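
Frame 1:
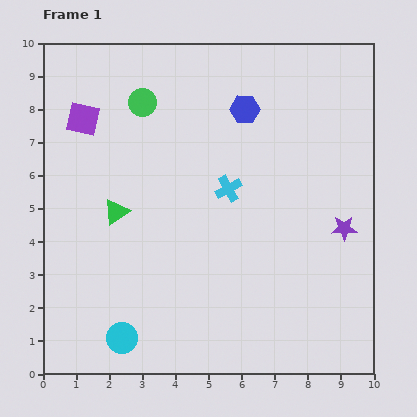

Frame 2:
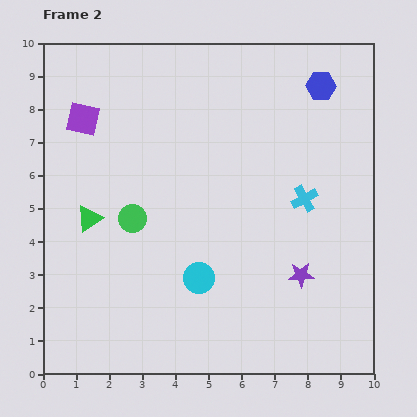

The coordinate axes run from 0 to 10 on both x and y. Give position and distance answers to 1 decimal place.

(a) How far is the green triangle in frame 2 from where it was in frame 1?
0.8

The green triangle moved from (2.2, 4.9) to (1.4, 4.7), a distance of √(0.8² + 0.2²) ≈ 0.8.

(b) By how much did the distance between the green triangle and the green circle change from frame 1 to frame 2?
-2.1

Distance in frame 1: 3.4. Distance in frame 2: 1.3.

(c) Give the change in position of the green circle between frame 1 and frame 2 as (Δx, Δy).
(-0.3, -3.5)

The green circle was at (3.0, 8.2) in frame 1 and (2.7, 4.7) in frame 2.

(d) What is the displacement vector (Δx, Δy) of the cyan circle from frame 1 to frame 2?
(2.3, 1.8)

The cyan circle was at (2.4, 1.1) in frame 1 and (4.7, 2.9) in frame 2.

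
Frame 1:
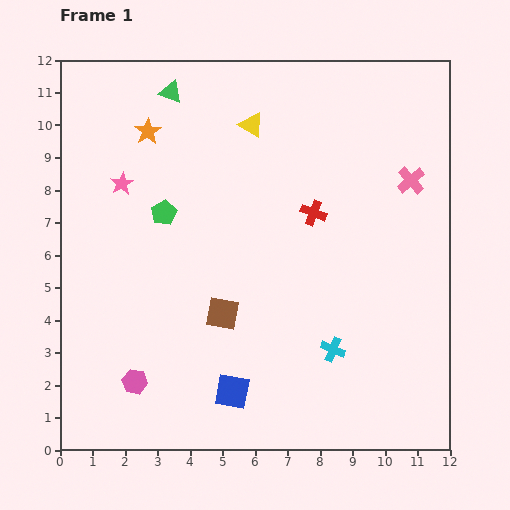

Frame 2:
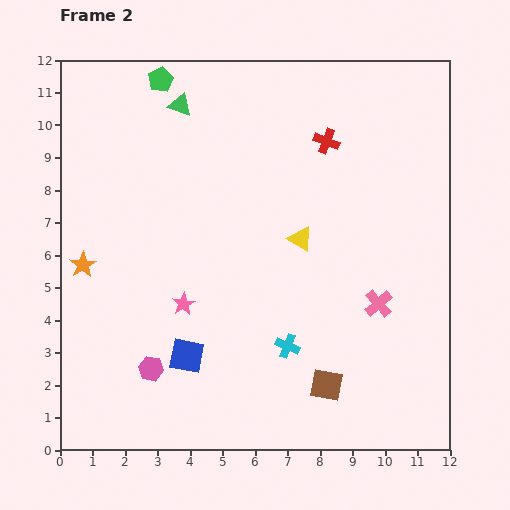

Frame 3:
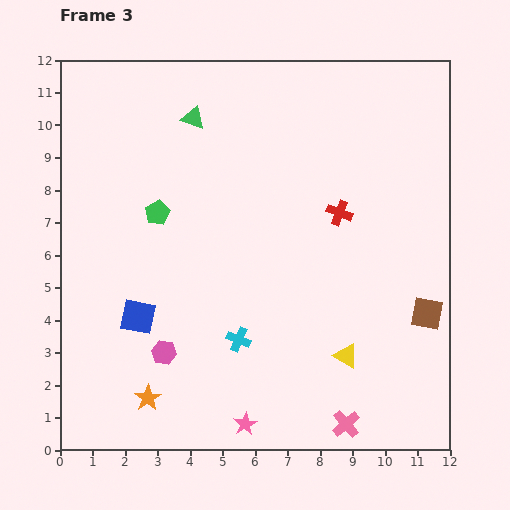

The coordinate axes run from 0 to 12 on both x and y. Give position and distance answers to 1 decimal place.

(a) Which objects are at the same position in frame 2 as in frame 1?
none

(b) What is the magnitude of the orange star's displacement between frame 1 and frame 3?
8.2

The orange star moved from (2.7, 9.8) to (2.7, 1.6), a distance of √(0.0² + 8.2²) ≈ 8.2.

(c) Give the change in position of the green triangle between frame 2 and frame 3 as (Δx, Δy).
(0.4, -0.4)

The green triangle was at (3.7, 10.6) in frame 2 and (4.1, 10.2) in frame 3.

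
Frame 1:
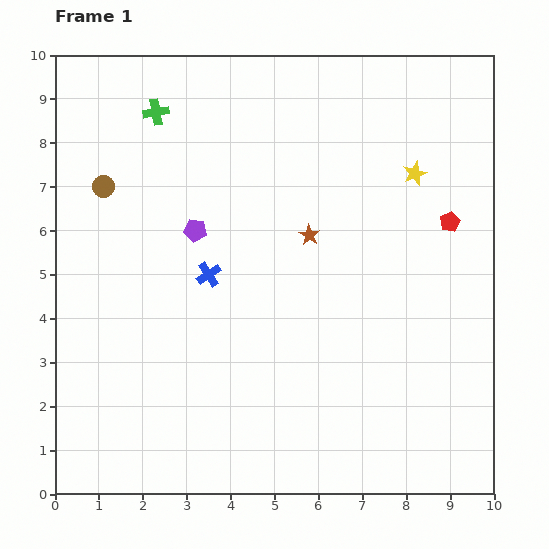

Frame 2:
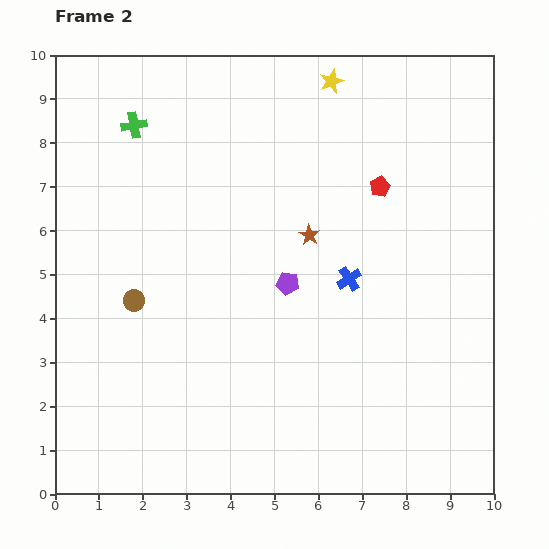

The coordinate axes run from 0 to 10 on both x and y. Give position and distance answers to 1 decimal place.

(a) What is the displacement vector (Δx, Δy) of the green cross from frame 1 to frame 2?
(-0.5, -0.3)

The green cross was at (2.3, 8.7) in frame 1 and (1.8, 8.4) in frame 2.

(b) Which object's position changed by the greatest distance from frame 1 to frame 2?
the blue cross

(moved 3.2; next 2.8)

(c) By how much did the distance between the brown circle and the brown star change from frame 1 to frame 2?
-0.5

Distance in frame 1: 4.8. Distance in frame 2: 4.3.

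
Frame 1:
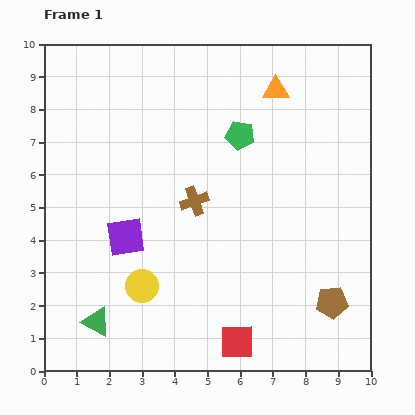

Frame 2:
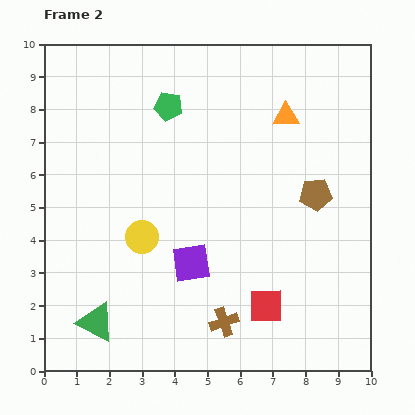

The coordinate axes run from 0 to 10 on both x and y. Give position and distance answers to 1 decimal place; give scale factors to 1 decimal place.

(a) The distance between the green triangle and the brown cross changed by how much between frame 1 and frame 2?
-0.9

Distance in frame 1: 4.8. Distance in frame 2: 3.9.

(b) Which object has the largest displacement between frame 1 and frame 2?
the brown cross

(moved 3.8; next 3.3)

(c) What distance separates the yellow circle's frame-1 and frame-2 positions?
1.5

The yellow circle moved from (3.0, 2.6) to (3.0, 4.1), a distance of √(0.0² + 1.5²) ≈ 1.5.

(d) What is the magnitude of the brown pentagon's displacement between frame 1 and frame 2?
3.3

The brown pentagon moved from (8.8, 2.1) to (8.3, 5.4), a distance of √(0.5² + 3.3²) ≈ 3.3.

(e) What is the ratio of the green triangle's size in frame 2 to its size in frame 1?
1.3×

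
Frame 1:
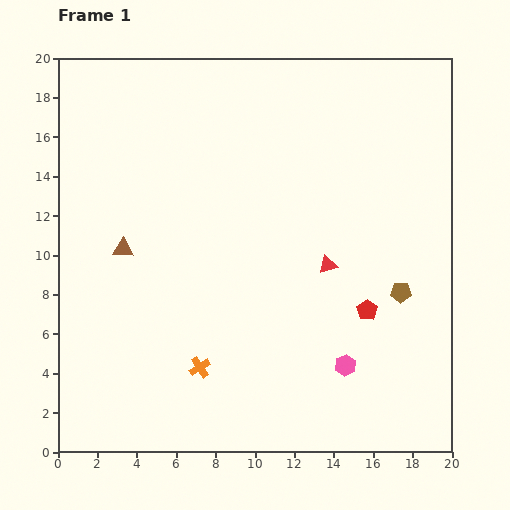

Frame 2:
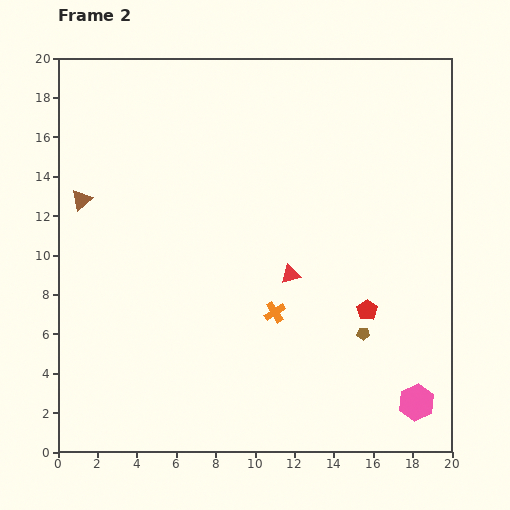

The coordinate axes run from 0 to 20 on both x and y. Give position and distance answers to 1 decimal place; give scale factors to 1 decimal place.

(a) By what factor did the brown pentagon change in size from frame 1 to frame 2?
0.6×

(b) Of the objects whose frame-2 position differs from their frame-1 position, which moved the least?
the red triangle

(moved 2.0)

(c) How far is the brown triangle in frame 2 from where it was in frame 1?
3.3

The brown triangle moved from (3.3, 10.3) to (1.2, 12.8), a distance of √(2.1² + 2.5²) ≈ 3.3.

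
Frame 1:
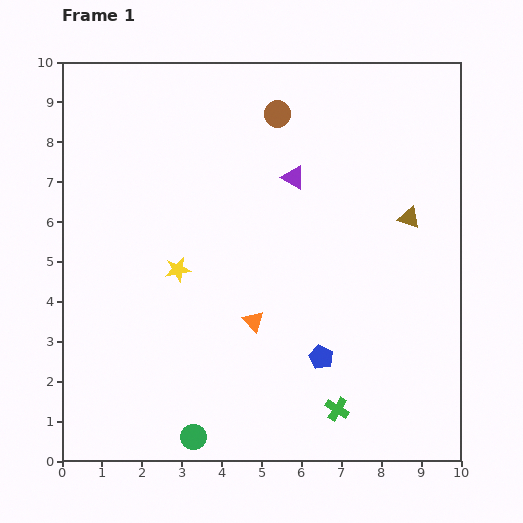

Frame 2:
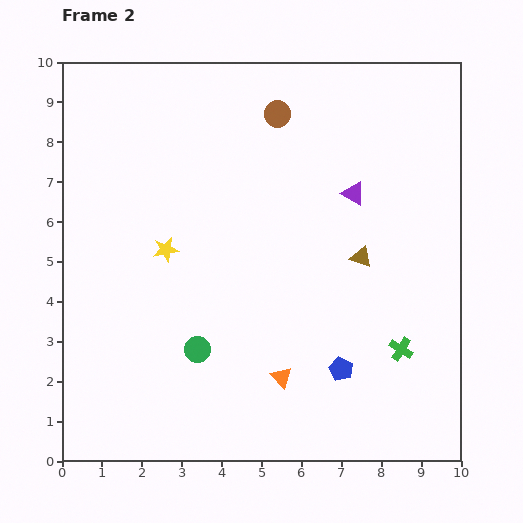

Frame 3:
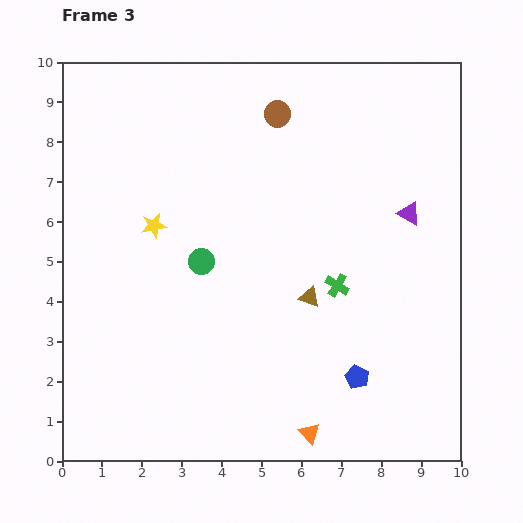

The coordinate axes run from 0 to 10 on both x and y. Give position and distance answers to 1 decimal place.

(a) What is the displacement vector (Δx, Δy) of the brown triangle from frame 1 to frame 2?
(-1.2, -1.0)

The brown triangle was at (8.7, 6.1) in frame 1 and (7.5, 5.1) in frame 2.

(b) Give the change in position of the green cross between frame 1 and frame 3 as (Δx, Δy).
(0.0, 3.1)

The green cross was at (6.9, 1.3) in frame 1 and (6.9, 4.4) in frame 3.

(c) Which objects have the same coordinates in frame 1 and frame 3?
the brown circle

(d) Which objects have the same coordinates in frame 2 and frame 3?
the brown circle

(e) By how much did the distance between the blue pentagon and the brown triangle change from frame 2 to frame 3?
-0.5

Distance in frame 2: 2.8. Distance in frame 3: 2.3.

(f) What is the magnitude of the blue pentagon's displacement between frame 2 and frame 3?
0.4

The blue pentagon moved from (7.0, 2.3) to (7.4, 2.1), a distance of √(0.4² + 0.2²) ≈ 0.4.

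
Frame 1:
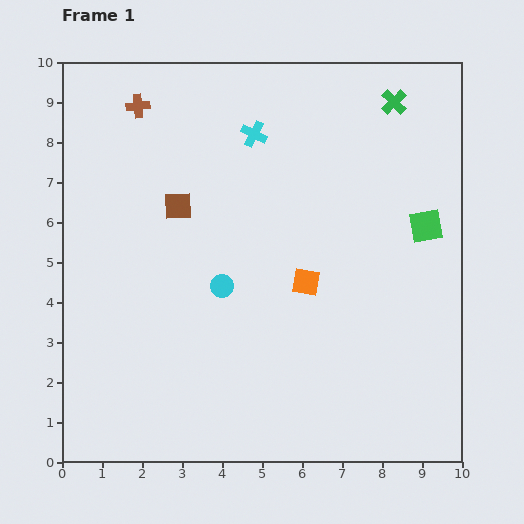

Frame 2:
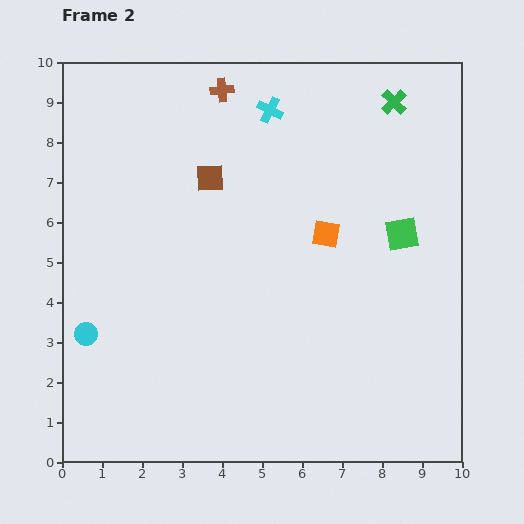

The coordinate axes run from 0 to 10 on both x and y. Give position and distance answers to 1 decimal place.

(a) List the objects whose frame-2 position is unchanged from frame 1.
the green cross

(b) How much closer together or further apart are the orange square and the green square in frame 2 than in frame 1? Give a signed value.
-1.4

Distance in frame 1: 3.3. Distance in frame 2: 1.9.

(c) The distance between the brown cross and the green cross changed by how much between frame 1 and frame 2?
-2.1

Distance in frame 1: 6.4. Distance in frame 2: 4.3.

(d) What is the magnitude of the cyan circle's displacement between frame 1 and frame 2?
3.6

The cyan circle moved from (4.0, 4.4) to (0.6, 3.2), a distance of √(3.4² + 1.2²) ≈ 3.6.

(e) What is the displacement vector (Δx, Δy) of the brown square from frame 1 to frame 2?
(0.8, 0.7)

The brown square was at (2.9, 6.4) in frame 1 and (3.7, 7.1) in frame 2.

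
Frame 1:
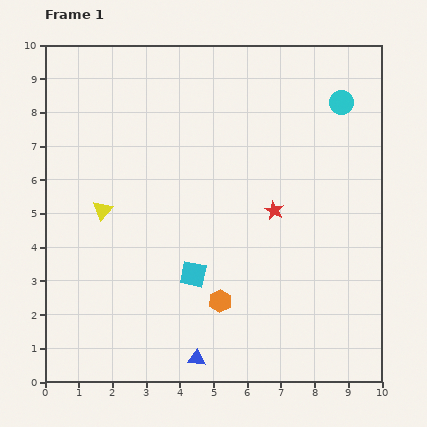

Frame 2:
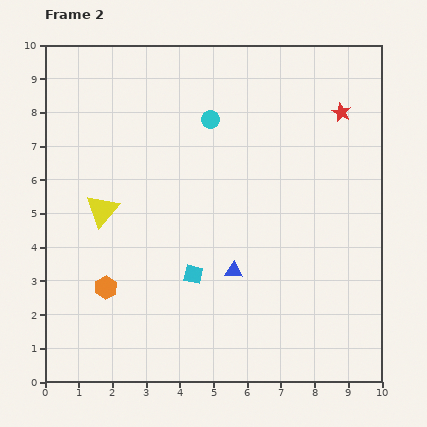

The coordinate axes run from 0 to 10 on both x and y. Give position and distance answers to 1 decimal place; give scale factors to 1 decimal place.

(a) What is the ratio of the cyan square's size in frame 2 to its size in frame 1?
0.7×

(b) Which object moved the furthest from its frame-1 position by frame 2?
the cyan circle

(moved 3.9; next 3.5)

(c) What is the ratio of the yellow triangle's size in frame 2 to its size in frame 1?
1.6×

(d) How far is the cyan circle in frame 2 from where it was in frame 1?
3.9

The cyan circle moved from (8.8, 8.3) to (4.9, 7.8), a distance of √(3.9² + 0.5²) ≈ 3.9.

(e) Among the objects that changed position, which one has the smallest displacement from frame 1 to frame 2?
the blue triangle

(moved 2.8)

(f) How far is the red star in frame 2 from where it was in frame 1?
3.5

The red star moved from (6.8, 5.1) to (8.8, 8.0), a distance of √(2.0² + 2.9²) ≈ 3.5.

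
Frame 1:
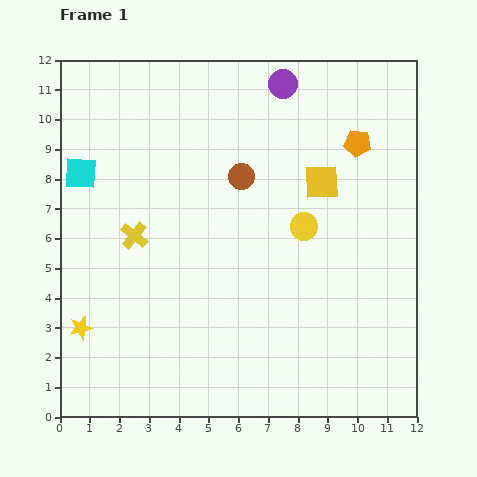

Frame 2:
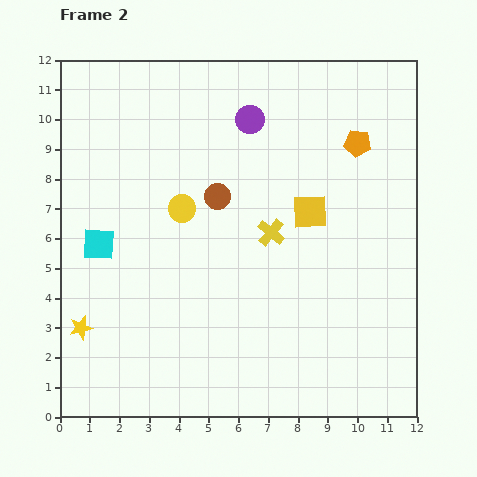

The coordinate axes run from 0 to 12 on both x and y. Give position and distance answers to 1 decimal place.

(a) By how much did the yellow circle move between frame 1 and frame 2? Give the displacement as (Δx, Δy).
(-4.1, 0.6)

The yellow circle was at (8.2, 6.4) in frame 1 and (4.1, 7.0) in frame 2.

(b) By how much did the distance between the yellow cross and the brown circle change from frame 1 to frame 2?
-1.9

Distance in frame 1: 4.1. Distance in frame 2: 2.2.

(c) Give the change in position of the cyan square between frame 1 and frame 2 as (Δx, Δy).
(0.6, -2.4)

The cyan square was at (0.7, 8.2) in frame 1 and (1.3, 5.8) in frame 2.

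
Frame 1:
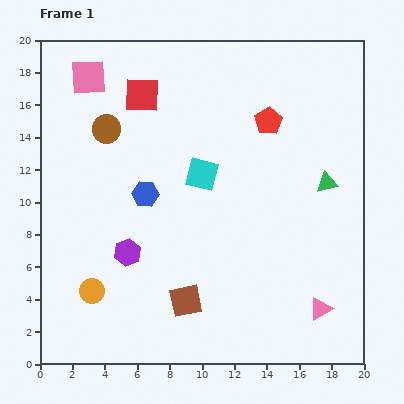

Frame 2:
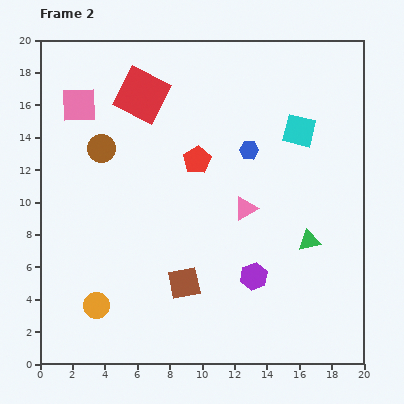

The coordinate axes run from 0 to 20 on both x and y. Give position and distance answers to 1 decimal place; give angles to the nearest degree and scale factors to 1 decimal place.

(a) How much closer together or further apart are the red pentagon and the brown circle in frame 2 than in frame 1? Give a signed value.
-4.1

Distance in frame 1: 10.0. Distance in frame 2: 5.9.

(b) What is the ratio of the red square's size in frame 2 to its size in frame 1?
1.4×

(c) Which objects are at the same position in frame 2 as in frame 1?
the red square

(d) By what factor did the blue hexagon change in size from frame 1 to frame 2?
0.7×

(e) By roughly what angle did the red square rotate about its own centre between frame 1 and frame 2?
25° clockwise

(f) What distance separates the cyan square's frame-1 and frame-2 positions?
6.6

The cyan square moved from (10.0, 11.7) to (16.0, 14.4), a distance of √(6.0² + 2.7²) ≈ 6.6.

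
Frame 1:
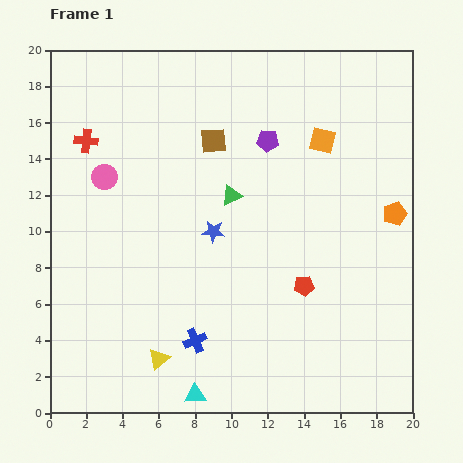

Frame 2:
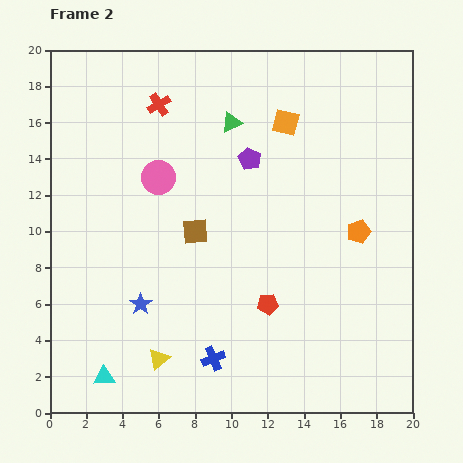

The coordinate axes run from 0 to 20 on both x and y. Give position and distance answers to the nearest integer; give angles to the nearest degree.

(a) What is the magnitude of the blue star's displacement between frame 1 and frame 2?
6

The blue star moved from (9, 10) to (5, 6), a distance of √(4² + 4²) ≈ 6.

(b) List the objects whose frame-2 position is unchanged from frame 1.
the yellow triangle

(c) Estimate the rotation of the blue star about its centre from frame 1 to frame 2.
30° clockwise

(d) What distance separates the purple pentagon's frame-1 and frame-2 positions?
1

The purple pentagon moved from (12, 15) to (11, 14), a distance of √(1² + 1²) ≈ 1.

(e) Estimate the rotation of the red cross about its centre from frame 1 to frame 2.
38° counter-clockwise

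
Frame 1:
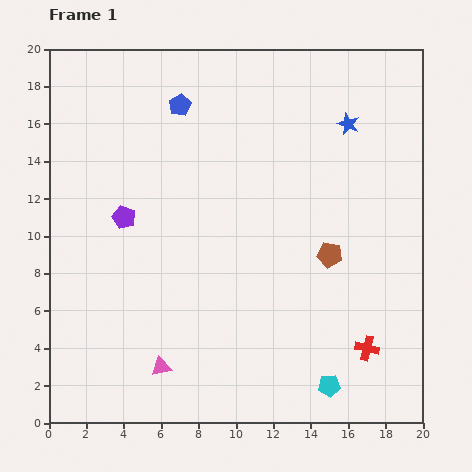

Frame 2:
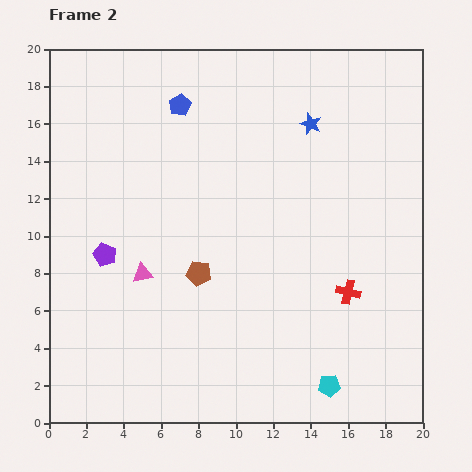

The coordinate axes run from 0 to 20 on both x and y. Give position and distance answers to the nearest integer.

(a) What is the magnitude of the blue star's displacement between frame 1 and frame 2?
2

The blue star moved from (16, 16) to (14, 16), a distance of √(2² + 0²) ≈ 2.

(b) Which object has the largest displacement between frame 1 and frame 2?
the brown pentagon

(moved 7; next 5)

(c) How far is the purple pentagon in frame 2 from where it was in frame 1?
2

The purple pentagon moved from (4, 11) to (3, 9), a distance of √(1² + 2²) ≈ 2.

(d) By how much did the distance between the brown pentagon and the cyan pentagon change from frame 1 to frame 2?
+2

Distance in frame 1: 7. Distance in frame 2: 9.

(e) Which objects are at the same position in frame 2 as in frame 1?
the cyan pentagon, the blue pentagon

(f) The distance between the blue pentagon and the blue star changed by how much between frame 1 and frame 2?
-2

Distance in frame 1: 9. Distance in frame 2: 7.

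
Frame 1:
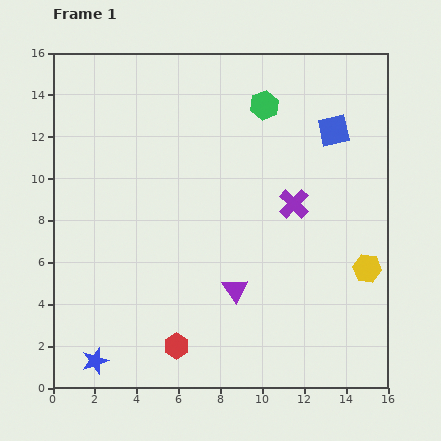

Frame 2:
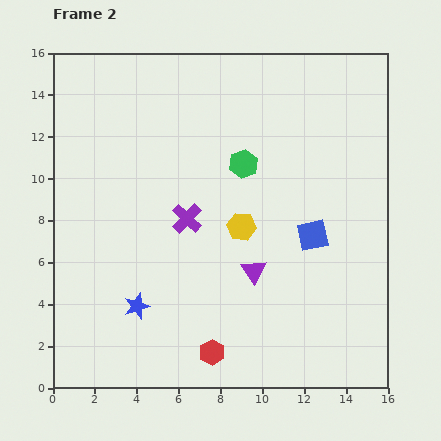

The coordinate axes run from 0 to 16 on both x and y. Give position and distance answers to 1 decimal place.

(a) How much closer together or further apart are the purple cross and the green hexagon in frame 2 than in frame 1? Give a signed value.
-1.2

Distance in frame 1: 4.9. Distance in frame 2: 3.7.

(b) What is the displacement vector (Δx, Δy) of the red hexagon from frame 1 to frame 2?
(1.7, -0.3)

The red hexagon was at (5.9, 2.0) in frame 1 and (7.6, 1.7) in frame 2.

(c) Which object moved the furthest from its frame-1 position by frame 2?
the yellow hexagon

(moved 6.3; next 5.1)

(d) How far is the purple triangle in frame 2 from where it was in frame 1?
1.3

The purple triangle moved from (8.7, 4.7) to (9.6, 5.6), a distance of √(0.9² + 0.9²) ≈ 1.3.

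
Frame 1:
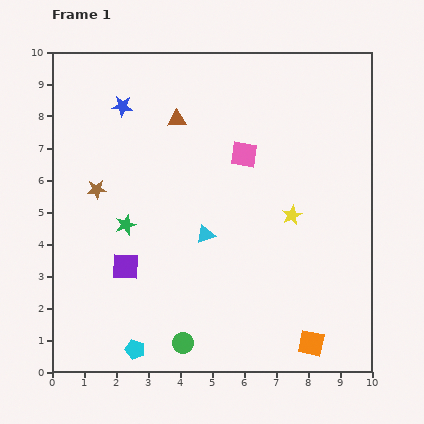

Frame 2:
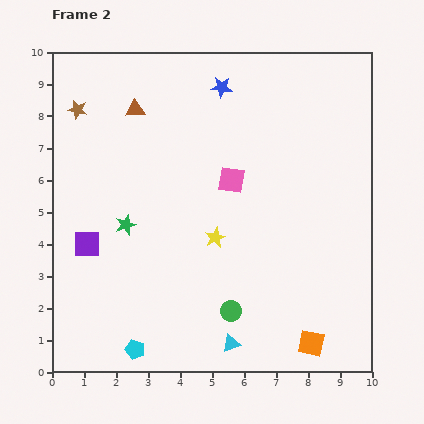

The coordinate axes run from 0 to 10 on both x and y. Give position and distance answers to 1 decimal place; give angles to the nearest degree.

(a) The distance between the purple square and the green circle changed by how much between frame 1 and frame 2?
+2.0

Distance in frame 1: 3.0. Distance in frame 2: 5.0.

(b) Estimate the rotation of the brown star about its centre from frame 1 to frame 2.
17° clockwise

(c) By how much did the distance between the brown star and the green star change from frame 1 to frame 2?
+2.5

Distance in frame 1: 1.4. Distance in frame 2: 3.9.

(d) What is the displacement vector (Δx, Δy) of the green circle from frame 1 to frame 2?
(1.5, 1.0)

The green circle was at (4.1, 0.9) in frame 1 and (5.6, 1.9) in frame 2.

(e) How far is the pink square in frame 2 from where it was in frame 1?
0.9

The pink square moved from (6.0, 6.8) to (5.6, 6.0), a distance of √(0.4² + 0.8²) ≈ 0.9.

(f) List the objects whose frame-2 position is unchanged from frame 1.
the orange square, the cyan pentagon, the green star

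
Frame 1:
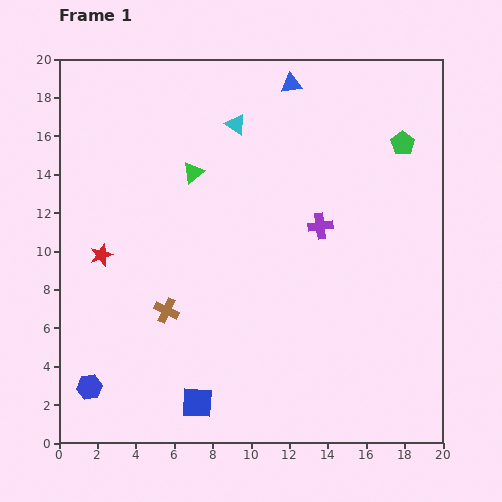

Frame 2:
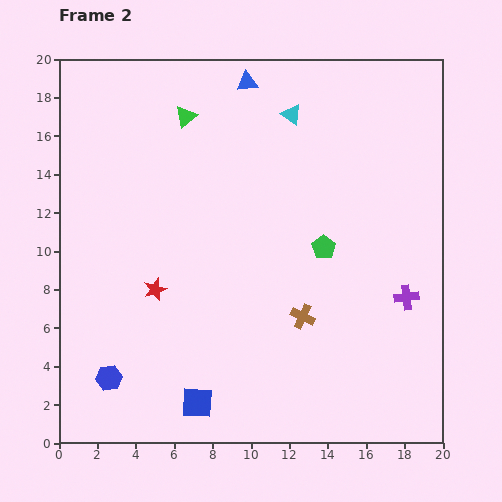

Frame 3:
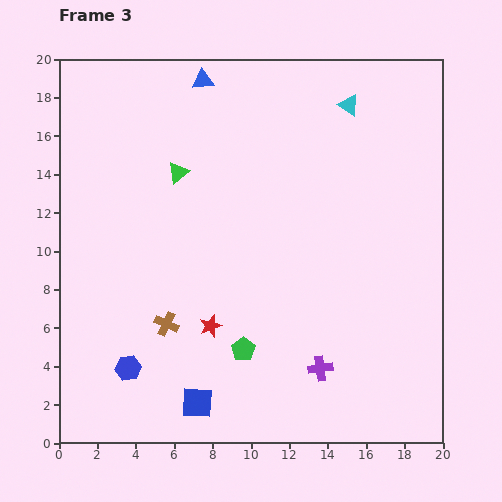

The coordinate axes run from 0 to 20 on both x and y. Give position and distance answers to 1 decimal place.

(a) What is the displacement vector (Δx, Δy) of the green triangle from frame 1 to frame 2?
(-0.4, 2.9)

The green triangle was at (7.0, 14.1) in frame 1 and (6.6, 17.0) in frame 2.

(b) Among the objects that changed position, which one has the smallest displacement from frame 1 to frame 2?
the blue hexagon

(moved 1.1)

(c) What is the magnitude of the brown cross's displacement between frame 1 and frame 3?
0.7

The brown cross moved from (5.6, 6.9) to (5.6, 6.2), a distance of √(0.0² + 0.7²) ≈ 0.7.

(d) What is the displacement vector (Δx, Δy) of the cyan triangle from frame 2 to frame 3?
(3.0, 0.5)

The cyan triangle was at (12.1, 17.1) in frame 2 and (15.1, 17.6) in frame 3.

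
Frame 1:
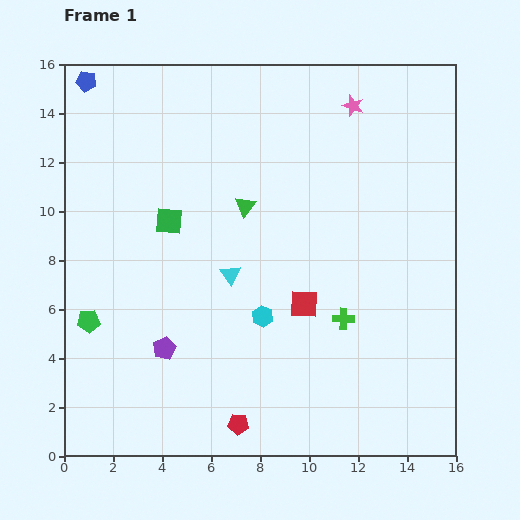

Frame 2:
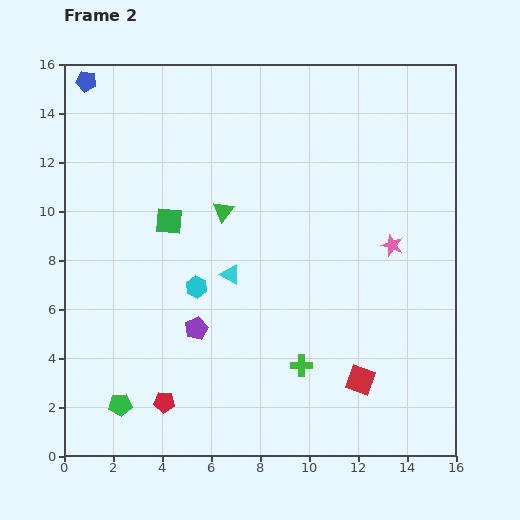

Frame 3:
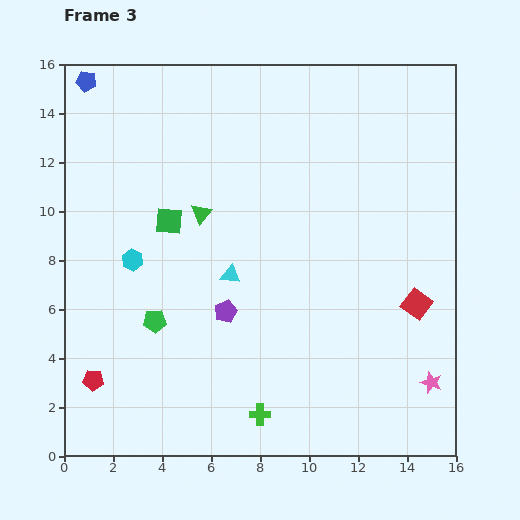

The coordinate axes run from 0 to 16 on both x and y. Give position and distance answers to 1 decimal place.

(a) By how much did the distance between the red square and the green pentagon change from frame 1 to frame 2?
+1.1

Distance in frame 1: 8.8. Distance in frame 2: 9.9.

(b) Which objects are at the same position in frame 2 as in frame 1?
the blue pentagon, the green square, the cyan triangle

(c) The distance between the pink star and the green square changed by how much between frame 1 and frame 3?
+3.7

Distance in frame 1: 8.9. Distance in frame 3: 12.6.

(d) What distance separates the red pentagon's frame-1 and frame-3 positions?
6.2

The red pentagon moved from (7.1, 1.3) to (1.2, 3.1), a distance of √(5.9² + 1.8²) ≈ 6.2.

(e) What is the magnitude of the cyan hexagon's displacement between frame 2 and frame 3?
2.8

The cyan hexagon moved from (5.4, 6.9) to (2.8, 8.0), a distance of √(2.6² + 1.1²) ≈ 2.8.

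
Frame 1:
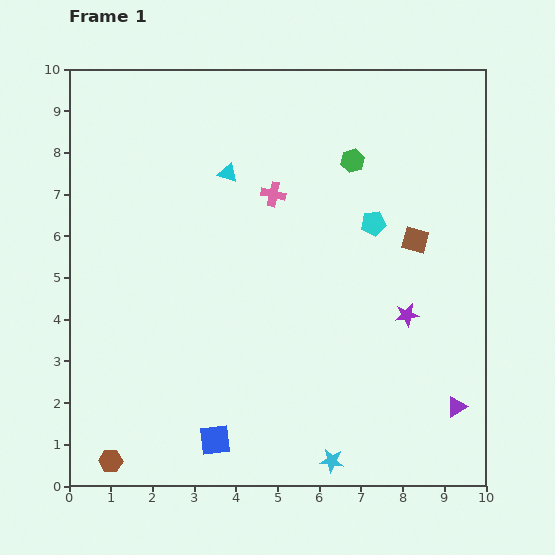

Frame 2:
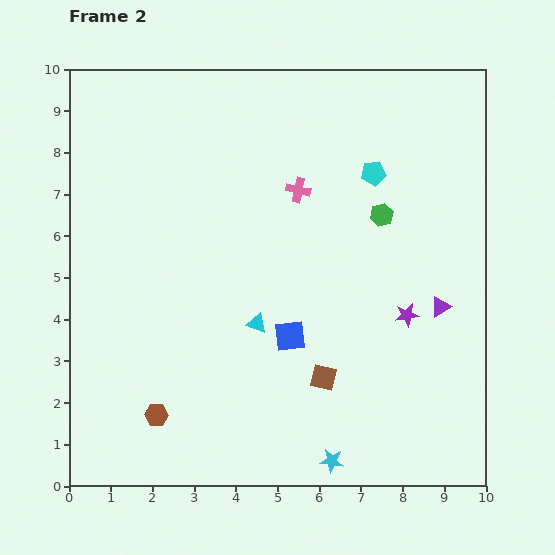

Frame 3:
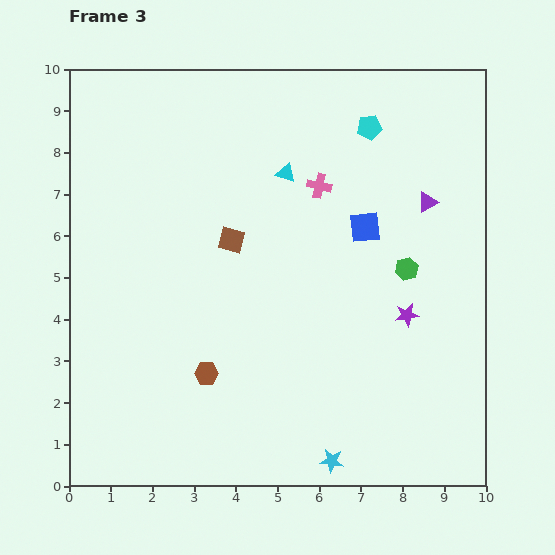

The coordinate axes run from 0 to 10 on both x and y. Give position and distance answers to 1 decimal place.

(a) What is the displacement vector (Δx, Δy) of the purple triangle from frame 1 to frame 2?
(-0.4, 2.4)

The purple triangle was at (9.3, 1.9) in frame 1 and (8.9, 4.3) in frame 2.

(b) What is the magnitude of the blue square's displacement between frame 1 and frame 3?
6.2

The blue square moved from (3.5, 1.1) to (7.1, 6.2), a distance of √(3.6² + 5.1²) ≈ 6.2.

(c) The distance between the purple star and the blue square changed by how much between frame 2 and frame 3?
-0.5

Distance in frame 2: 2.8. Distance in frame 3: 2.3.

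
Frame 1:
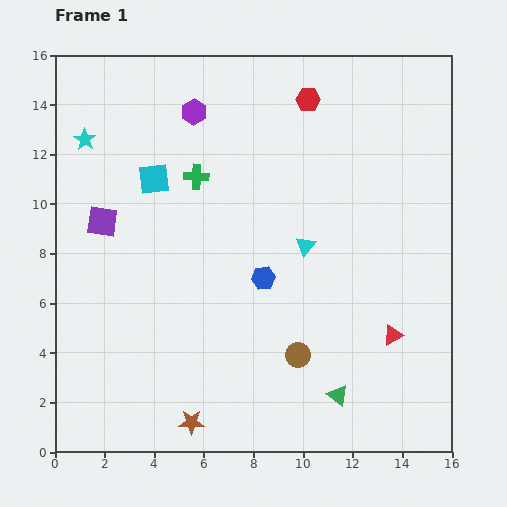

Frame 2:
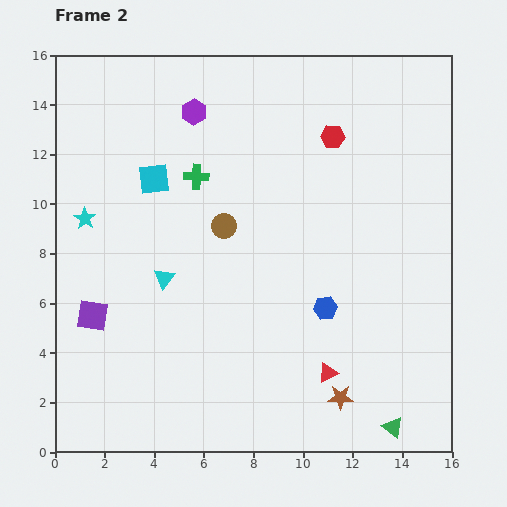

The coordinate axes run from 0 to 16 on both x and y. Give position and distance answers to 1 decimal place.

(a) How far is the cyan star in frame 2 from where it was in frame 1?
3.2

The cyan star moved from (1.2, 12.6) to (1.2, 9.4), a distance of √(0.0² + 3.2²) ≈ 3.2.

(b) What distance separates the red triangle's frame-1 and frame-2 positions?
3.0

The red triangle moved from (13.6, 4.7) to (11.0, 3.2), a distance of √(2.6² + 1.5²) ≈ 3.0.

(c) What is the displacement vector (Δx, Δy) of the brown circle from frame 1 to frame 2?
(-3.0, 5.2)

The brown circle was at (9.8, 3.9) in frame 1 and (6.8, 9.1) in frame 2.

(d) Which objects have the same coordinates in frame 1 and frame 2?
the cyan square, the purple hexagon, the green cross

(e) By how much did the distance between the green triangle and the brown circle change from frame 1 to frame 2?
+8.3

Distance in frame 1: 2.3. Distance in frame 2: 10.6.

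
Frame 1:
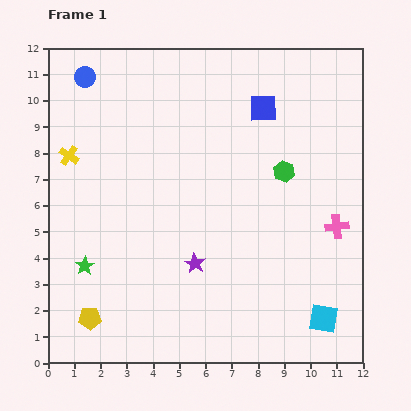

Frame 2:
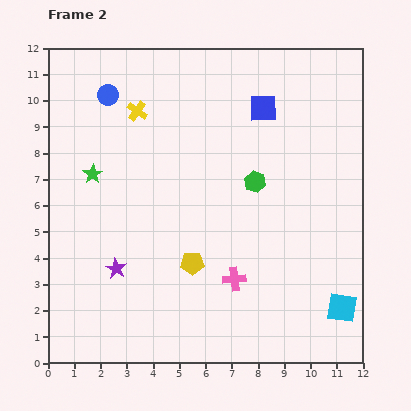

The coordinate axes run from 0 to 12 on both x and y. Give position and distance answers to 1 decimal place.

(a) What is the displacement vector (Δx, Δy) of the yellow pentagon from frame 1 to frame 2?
(3.9, 2.1)

The yellow pentagon was at (1.6, 1.7) in frame 1 and (5.5, 3.8) in frame 2.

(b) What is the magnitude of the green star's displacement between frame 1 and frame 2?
3.5

The green star moved from (1.4, 3.7) to (1.7, 7.2), a distance of √(0.3² + 3.5²) ≈ 3.5.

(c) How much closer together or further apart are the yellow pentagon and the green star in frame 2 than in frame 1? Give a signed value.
+3.1

Distance in frame 1: 2.0. Distance in frame 2: 5.1.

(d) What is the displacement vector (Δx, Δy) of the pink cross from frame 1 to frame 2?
(-3.9, -2.0)

The pink cross was at (11.0, 5.2) in frame 1 and (7.1, 3.2) in frame 2.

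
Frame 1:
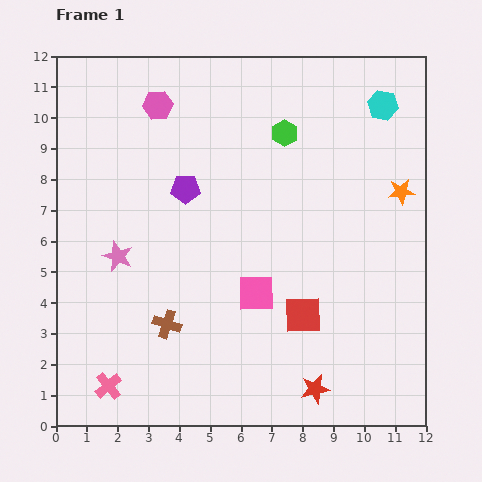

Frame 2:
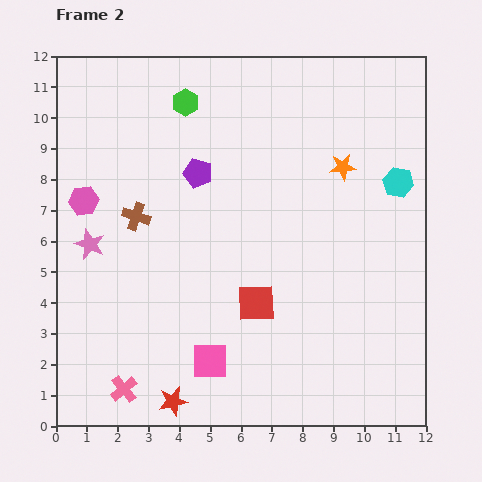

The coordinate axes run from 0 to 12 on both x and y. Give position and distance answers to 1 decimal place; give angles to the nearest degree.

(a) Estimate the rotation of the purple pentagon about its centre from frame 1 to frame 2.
16° clockwise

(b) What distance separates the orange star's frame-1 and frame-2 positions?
2.1

The orange star moved from (11.2, 7.6) to (9.3, 8.4), a distance of √(1.9² + 0.8²) ≈ 2.1.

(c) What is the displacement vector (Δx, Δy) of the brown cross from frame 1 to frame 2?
(-1.0, 3.5)

The brown cross was at (3.6, 3.3) in frame 1 and (2.6, 6.8) in frame 2.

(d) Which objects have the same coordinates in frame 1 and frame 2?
none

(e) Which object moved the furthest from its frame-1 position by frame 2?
the red star

(moved 4.6; next 3.9)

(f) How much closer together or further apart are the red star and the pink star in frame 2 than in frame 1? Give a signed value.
-1.9

Distance in frame 1: 7.7. Distance in frame 2: 5.8.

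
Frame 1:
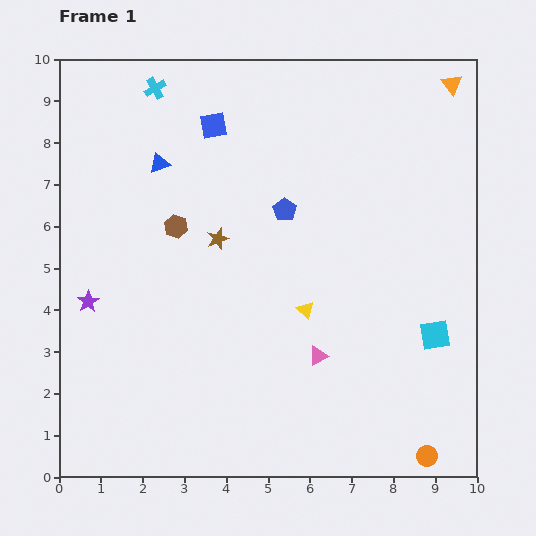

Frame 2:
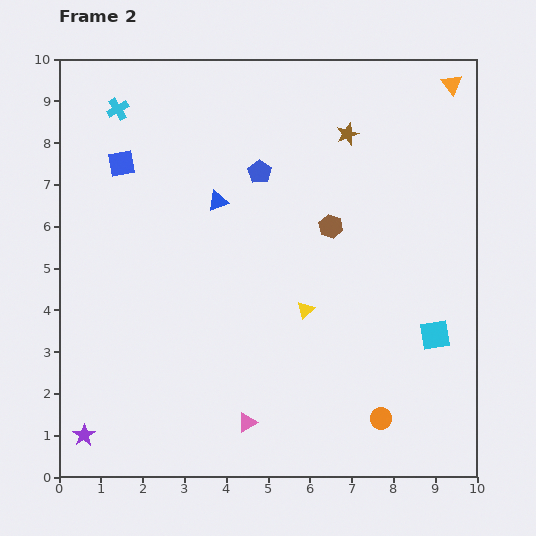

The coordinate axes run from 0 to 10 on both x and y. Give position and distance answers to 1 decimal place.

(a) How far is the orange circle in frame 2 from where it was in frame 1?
1.4

The orange circle moved from (8.8, 0.5) to (7.7, 1.4), a distance of √(1.1² + 0.9²) ≈ 1.4.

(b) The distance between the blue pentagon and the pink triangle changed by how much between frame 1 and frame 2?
+2.4

Distance in frame 1: 3.6. Distance in frame 2: 6.0.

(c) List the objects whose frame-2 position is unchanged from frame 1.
the yellow triangle, the cyan square, the orange triangle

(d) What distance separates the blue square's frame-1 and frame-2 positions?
2.4

The blue square moved from (3.7, 8.4) to (1.5, 7.5), a distance of √(2.2² + 0.9²) ≈ 2.4.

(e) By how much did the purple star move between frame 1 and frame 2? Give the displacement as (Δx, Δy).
(-0.1, -3.2)

The purple star was at (0.7, 4.2) in frame 1 and (0.6, 1.0) in frame 2.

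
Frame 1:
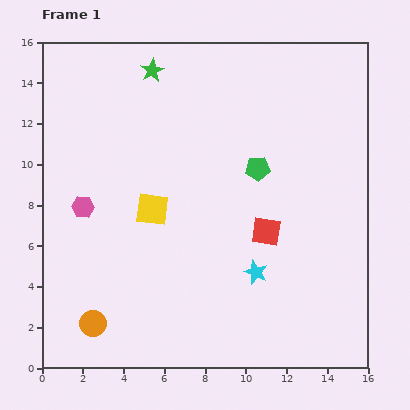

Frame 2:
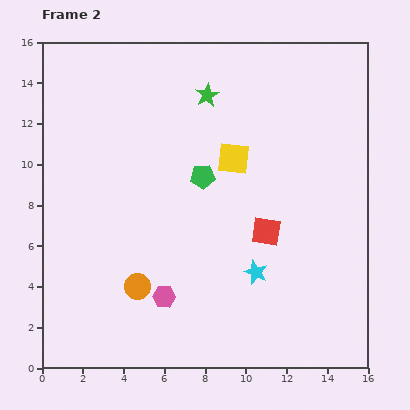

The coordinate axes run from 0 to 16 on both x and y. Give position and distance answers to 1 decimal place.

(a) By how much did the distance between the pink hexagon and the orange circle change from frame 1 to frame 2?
-4.3

Distance in frame 1: 5.7. Distance in frame 2: 1.4.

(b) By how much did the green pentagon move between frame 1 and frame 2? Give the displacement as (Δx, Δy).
(-2.7, -0.4)

The green pentagon was at (10.6, 9.8) in frame 1 and (7.9, 9.4) in frame 2.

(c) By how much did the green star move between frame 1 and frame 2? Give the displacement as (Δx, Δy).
(2.7, -1.2)

The green star was at (5.4, 14.6) in frame 1 and (8.1, 13.4) in frame 2.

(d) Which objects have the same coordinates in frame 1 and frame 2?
the red square, the cyan star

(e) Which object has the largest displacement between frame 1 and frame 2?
the pink hexagon

(moved 5.9; next 4.7)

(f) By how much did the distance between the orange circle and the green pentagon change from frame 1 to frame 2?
-4.8

Distance in frame 1: 11.1. Distance in frame 2: 6.3.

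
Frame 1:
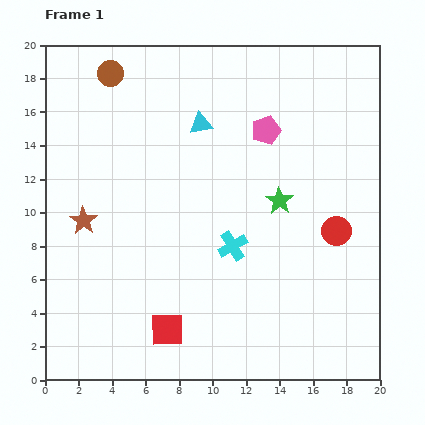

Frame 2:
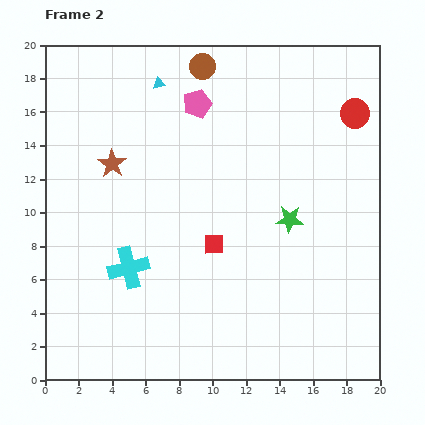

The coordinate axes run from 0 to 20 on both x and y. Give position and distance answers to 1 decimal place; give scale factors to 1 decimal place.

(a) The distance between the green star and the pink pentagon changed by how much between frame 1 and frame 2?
+4.5

Distance in frame 1: 4.3. Distance in frame 2: 8.8.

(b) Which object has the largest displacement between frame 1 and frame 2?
the red circle

(moved 7.1; next 6.3)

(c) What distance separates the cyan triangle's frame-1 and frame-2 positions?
3.5

The cyan triangle moved from (9.3, 15.3) to (6.8, 17.7), a distance of √(2.5² + 2.4²) ≈ 3.5.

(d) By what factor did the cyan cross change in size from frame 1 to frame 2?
1.4×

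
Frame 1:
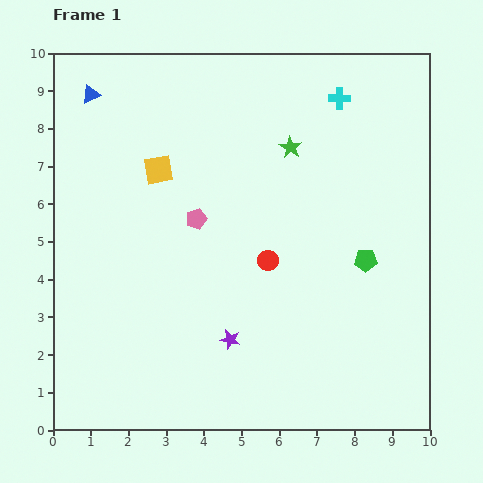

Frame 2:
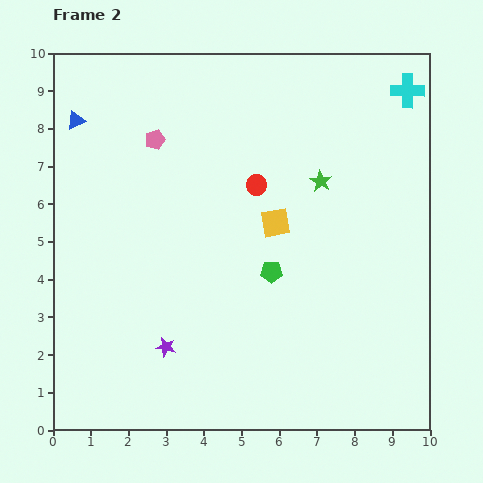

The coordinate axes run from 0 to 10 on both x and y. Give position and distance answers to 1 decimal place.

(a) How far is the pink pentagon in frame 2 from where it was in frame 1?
2.4

The pink pentagon moved from (3.8, 5.6) to (2.7, 7.7), a distance of √(1.1² + 2.1²) ≈ 2.4.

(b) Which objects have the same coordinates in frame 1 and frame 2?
none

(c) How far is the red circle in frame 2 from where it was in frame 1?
2.0

The red circle moved from (5.7, 4.5) to (5.4, 6.5), a distance of √(0.3² + 2.0²) ≈ 2.0.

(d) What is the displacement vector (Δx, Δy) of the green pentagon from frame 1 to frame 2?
(-2.5, -0.3)

The green pentagon was at (8.3, 4.5) in frame 1 and (5.8, 4.2) in frame 2.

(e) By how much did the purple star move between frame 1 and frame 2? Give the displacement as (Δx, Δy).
(-1.7, -0.2)

The purple star was at (4.7, 2.4) in frame 1 and (3.0, 2.2) in frame 2.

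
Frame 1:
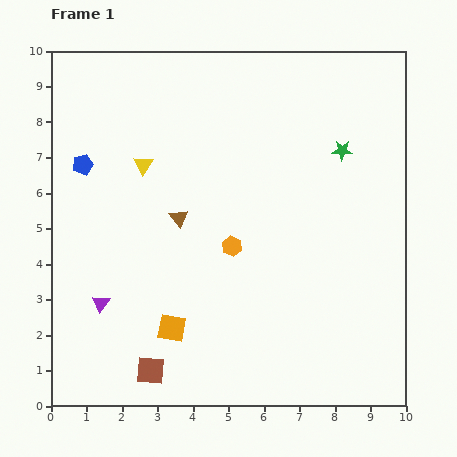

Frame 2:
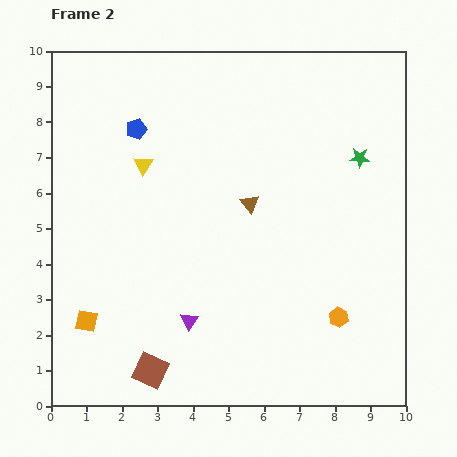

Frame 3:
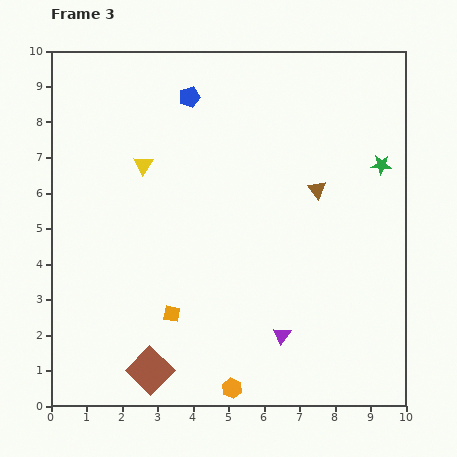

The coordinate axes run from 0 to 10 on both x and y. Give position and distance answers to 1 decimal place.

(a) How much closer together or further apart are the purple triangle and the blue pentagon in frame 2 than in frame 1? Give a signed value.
+1.7

Distance in frame 1: 3.9. Distance in frame 2: 5.6.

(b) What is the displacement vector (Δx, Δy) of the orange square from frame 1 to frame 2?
(-2.4, 0.2)

The orange square was at (3.4, 2.2) in frame 1 and (1.0, 2.4) in frame 2.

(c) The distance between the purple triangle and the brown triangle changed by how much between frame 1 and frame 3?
+0.9

Distance in frame 1: 3.3. Distance in frame 3: 4.2.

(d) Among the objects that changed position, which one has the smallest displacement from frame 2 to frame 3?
the green star

(moved 0.6)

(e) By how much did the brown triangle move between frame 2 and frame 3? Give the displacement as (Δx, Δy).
(1.9, 0.4)

The brown triangle was at (5.6, 5.7) in frame 2 and (7.5, 6.1) in frame 3.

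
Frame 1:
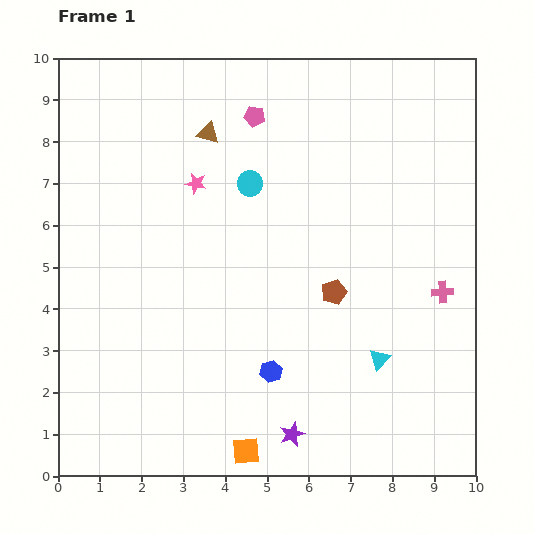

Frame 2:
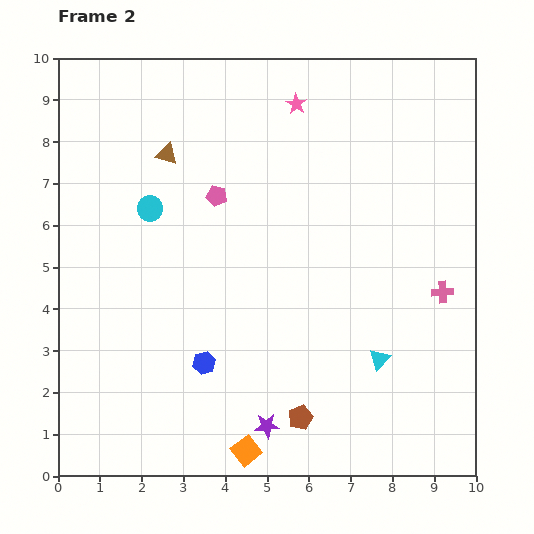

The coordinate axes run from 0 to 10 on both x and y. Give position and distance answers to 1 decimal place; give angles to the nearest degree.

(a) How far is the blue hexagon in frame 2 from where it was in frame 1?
1.6

The blue hexagon moved from (5.1, 2.5) to (3.5, 2.7), a distance of √(1.6² + 0.2²) ≈ 1.6.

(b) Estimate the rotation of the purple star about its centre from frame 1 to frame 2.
18° clockwise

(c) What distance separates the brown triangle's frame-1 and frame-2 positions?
1.1

The brown triangle moved from (3.6, 8.2) to (2.6, 7.7), a distance of √(1.0² + 0.5²) ≈ 1.1.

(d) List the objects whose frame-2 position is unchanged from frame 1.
the cyan triangle, the orange square, the pink cross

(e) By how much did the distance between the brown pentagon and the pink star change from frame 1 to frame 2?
+3.3

Distance in frame 1: 4.2. Distance in frame 2: 7.5.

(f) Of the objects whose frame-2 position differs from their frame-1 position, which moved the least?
the purple star

(moved 0.6)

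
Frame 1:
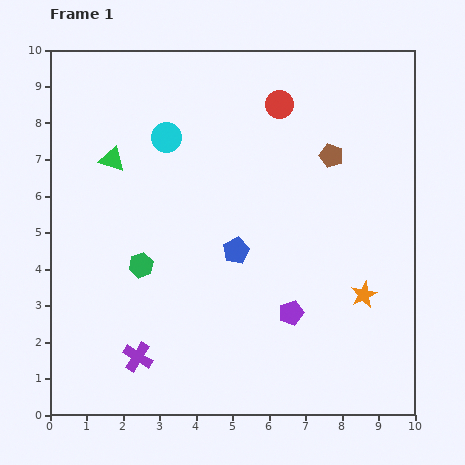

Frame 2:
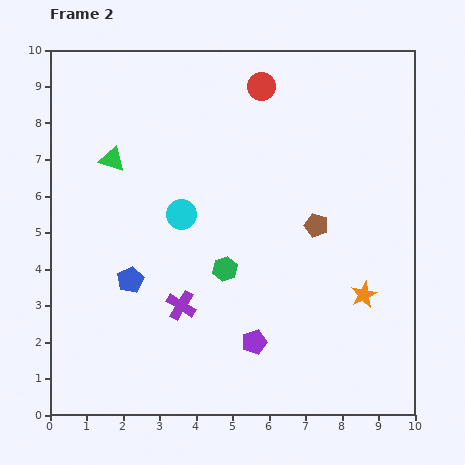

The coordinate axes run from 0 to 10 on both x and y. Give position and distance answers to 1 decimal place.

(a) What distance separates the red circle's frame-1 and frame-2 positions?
0.7

The red circle moved from (6.3, 8.5) to (5.8, 9.0), a distance of √(0.5² + 0.5²) ≈ 0.7.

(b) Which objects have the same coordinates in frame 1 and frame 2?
the green triangle, the orange star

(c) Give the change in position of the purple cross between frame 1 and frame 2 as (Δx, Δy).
(1.2, 1.4)

The purple cross was at (2.4, 1.6) in frame 1 and (3.6, 3.0) in frame 2.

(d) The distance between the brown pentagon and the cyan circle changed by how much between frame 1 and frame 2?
-0.8

Distance in frame 1: 4.5. Distance in frame 2: 3.7.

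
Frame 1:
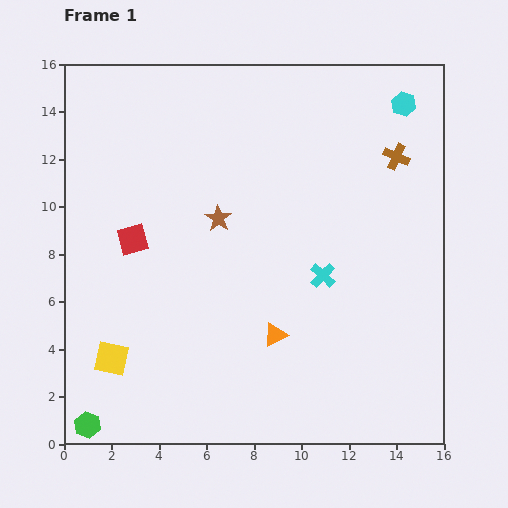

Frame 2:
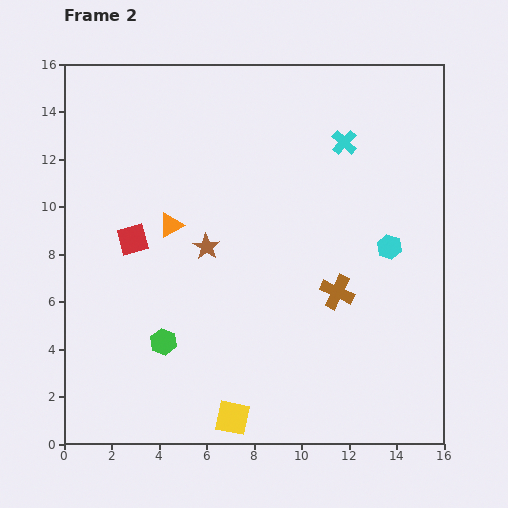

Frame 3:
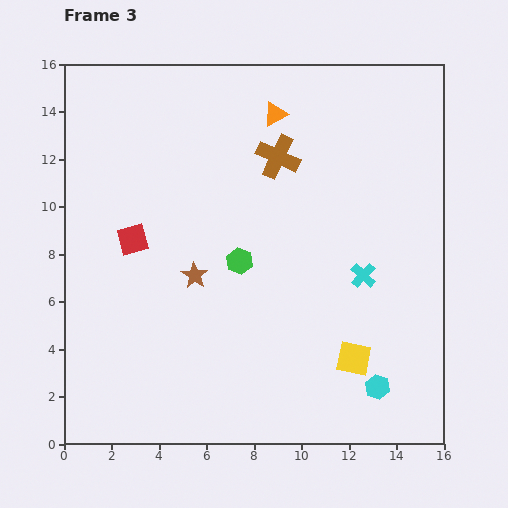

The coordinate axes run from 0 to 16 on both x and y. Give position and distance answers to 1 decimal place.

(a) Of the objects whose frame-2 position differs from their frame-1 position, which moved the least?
the brown star

(moved 1.3)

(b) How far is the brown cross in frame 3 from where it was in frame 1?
5.0

The brown cross moved from (14.0, 12.1) to (9.0, 12.1), a distance of √(5.0² + 0.0²) ≈ 5.0.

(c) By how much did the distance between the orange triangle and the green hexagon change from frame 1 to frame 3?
-2.4

Distance in frame 1: 8.8. Distance in frame 3: 6.4.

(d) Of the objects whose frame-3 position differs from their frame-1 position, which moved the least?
the cyan cross

(moved 1.7)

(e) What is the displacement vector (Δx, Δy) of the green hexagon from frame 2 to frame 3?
(3.2, 3.4)

The green hexagon was at (4.2, 4.3) in frame 2 and (7.4, 7.7) in frame 3.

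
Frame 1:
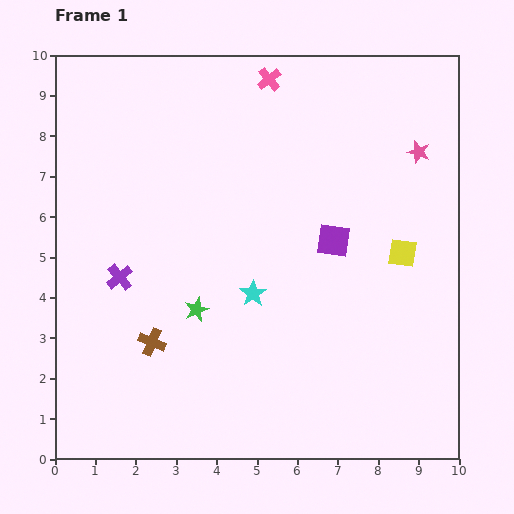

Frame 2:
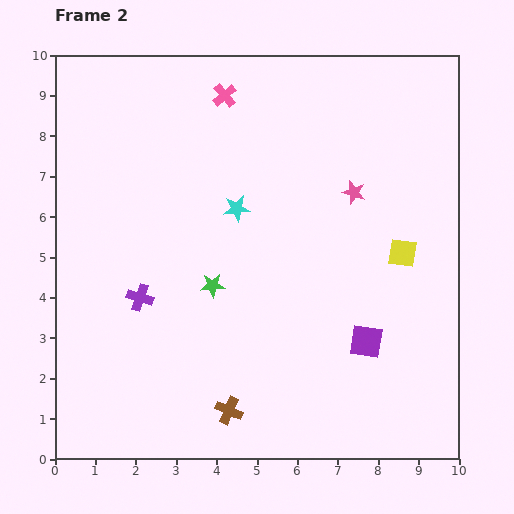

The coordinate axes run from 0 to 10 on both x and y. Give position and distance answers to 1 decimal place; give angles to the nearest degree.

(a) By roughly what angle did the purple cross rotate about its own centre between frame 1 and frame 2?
33° counter-clockwise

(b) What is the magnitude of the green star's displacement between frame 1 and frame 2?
0.7

The green star moved from (3.5, 3.7) to (3.9, 4.3), a distance of √(0.4² + 0.6²) ≈ 0.7.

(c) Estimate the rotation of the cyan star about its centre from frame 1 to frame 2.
27° clockwise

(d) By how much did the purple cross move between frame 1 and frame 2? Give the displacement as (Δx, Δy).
(0.5, -0.5)

The purple cross was at (1.6, 4.5) in frame 1 and (2.1, 4.0) in frame 2.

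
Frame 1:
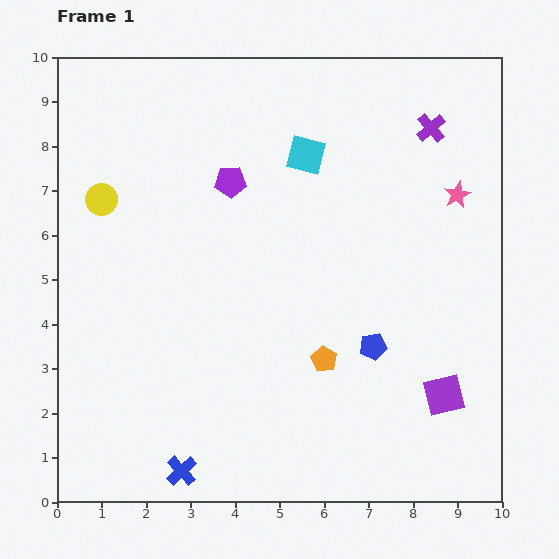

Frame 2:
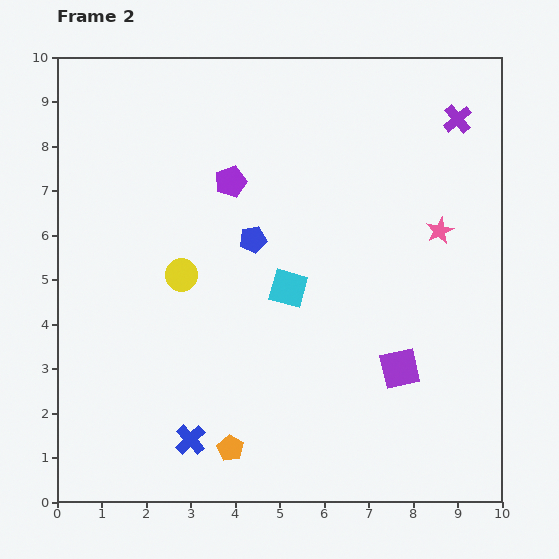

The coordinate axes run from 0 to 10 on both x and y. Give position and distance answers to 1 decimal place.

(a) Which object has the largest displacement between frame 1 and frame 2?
the blue pentagon

(moved 3.6; next 3.0)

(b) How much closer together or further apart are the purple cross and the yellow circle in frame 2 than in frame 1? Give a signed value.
-0.5

Distance in frame 1: 7.6. Distance in frame 2: 7.1.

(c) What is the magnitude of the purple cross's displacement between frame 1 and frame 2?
0.6

The purple cross moved from (8.4, 8.4) to (9.0, 8.6), a distance of √(0.6² + 0.2²) ≈ 0.6.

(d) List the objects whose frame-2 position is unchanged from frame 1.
the purple pentagon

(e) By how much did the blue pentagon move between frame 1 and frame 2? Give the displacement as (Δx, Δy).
(-2.7, 2.4)

The blue pentagon was at (7.1, 3.5) in frame 1 and (4.4, 5.9) in frame 2.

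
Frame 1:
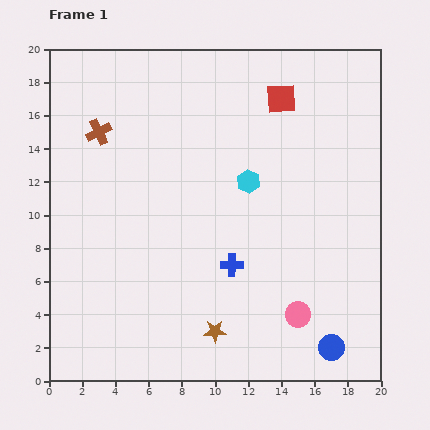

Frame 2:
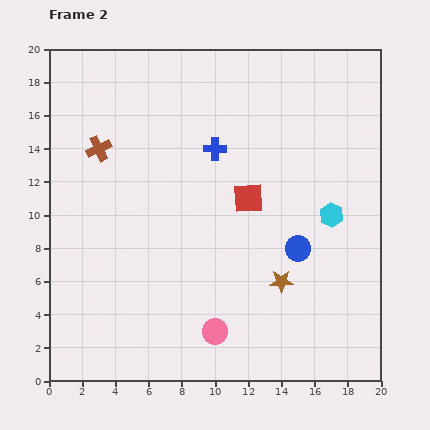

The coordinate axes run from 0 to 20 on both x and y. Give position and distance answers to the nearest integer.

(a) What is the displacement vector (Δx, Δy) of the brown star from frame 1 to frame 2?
(4, 3)

The brown star was at (10, 3) in frame 1 and (14, 6) in frame 2.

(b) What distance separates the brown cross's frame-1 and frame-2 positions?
1

The brown cross moved from (3, 15) to (3, 14), a distance of √(0² + 1²) ≈ 1.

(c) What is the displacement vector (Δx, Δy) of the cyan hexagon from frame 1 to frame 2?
(5, -2)

The cyan hexagon was at (12, 12) in frame 1 and (17, 10) in frame 2.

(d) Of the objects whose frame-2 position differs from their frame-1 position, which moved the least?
the brown cross

(moved 1)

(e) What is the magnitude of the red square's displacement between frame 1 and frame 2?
6

The red square moved from (14, 17) to (12, 11), a distance of √(2² + 6²) ≈ 6.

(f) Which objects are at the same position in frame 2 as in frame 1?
none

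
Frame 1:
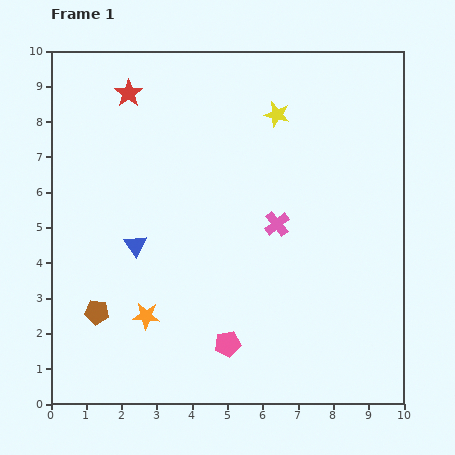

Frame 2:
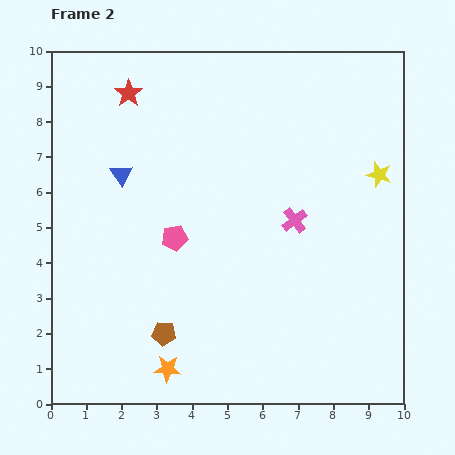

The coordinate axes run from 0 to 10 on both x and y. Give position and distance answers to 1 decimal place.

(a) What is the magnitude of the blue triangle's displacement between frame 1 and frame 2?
2.0

The blue triangle moved from (2.4, 4.5) to (2.0, 6.5), a distance of √(0.4² + 2.0²) ≈ 2.0.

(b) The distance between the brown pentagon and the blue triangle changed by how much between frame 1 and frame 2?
+2.5

Distance in frame 1: 2.2. Distance in frame 2: 4.7.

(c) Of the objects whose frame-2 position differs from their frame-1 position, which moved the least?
the pink cross

(moved 0.5)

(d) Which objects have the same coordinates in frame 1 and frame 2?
the red star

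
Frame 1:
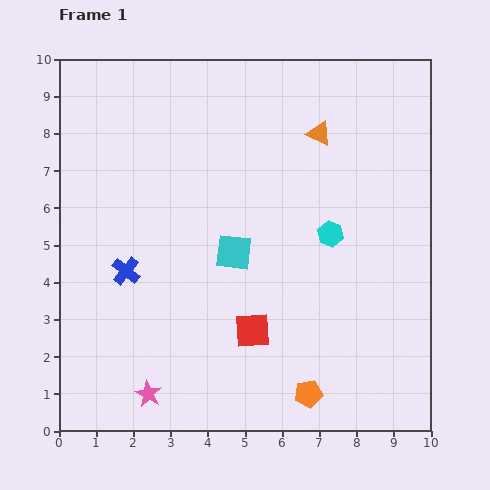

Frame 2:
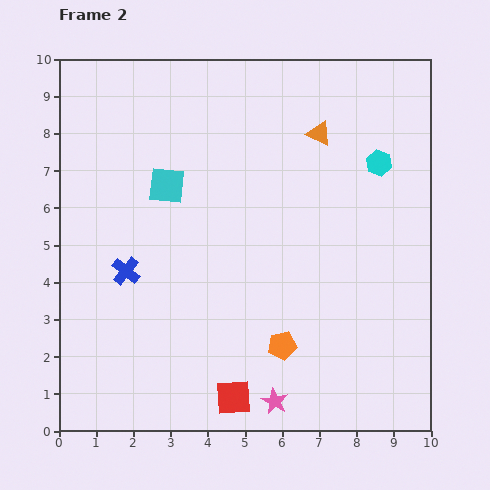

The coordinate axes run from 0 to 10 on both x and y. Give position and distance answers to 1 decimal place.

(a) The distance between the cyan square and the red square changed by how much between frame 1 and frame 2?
+3.8

Distance in frame 1: 2.2. Distance in frame 2: 6.0.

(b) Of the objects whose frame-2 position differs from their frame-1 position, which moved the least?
the orange pentagon

(moved 1.5)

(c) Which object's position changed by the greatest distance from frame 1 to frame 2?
the pink star

(moved 3.4; next 2.5)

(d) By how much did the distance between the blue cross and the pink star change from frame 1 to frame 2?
+1.9

Distance in frame 1: 3.4. Distance in frame 2: 5.3.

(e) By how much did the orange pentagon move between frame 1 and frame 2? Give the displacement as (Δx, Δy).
(-0.7, 1.3)

The orange pentagon was at (6.7, 1.0) in frame 1 and (6.0, 2.3) in frame 2.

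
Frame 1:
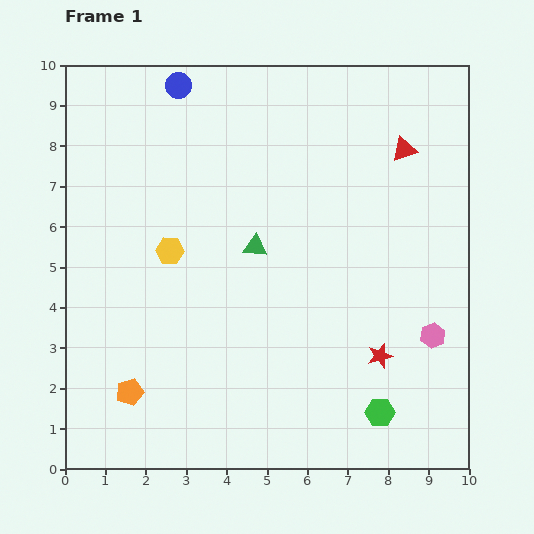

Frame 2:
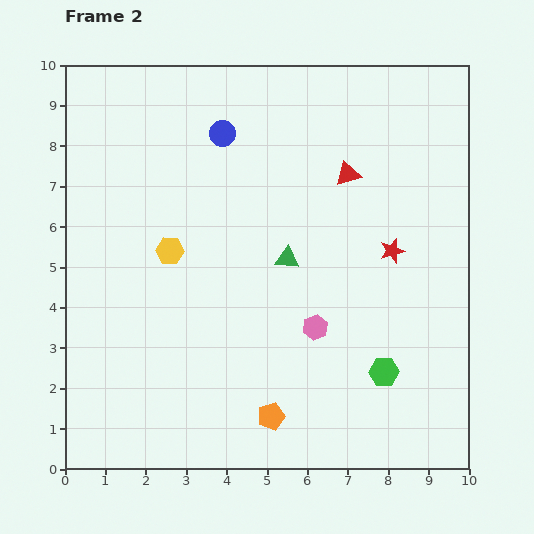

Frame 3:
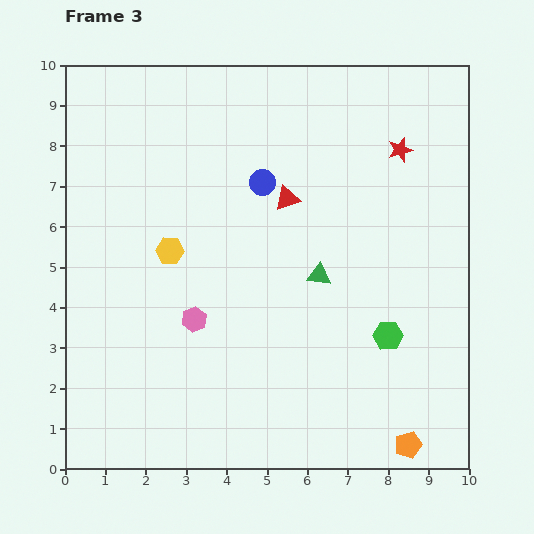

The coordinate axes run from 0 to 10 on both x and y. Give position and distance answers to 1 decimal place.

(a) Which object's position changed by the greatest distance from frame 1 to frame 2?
the orange pentagon

(moved 3.6; next 2.9)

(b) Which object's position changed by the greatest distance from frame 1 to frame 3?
the orange pentagon

(moved 7.0; next 5.9)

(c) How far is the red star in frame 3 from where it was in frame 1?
5.1

The red star moved from (7.8, 2.8) to (8.3, 7.9), a distance of √(0.5² + 5.1²) ≈ 5.1.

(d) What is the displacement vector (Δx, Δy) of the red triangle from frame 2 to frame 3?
(-1.5, -0.6)

The red triangle was at (7.0, 7.3) in frame 2 and (5.5, 6.7) in frame 3.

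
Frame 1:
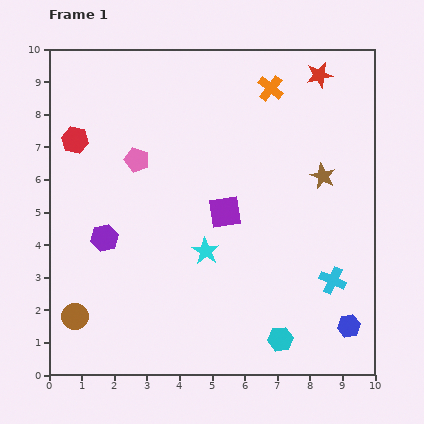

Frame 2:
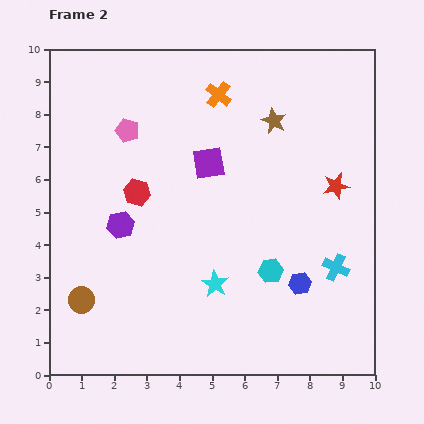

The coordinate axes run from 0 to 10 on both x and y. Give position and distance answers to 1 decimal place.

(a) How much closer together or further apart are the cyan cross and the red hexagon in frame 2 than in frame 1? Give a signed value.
-2.5

Distance in frame 1: 9.0. Distance in frame 2: 6.5.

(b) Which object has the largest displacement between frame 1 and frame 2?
the red star

(moved 3.4; next 2.5)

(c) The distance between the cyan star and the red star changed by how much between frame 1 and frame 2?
-1.6

Distance in frame 1: 6.4. Distance in frame 2: 4.8.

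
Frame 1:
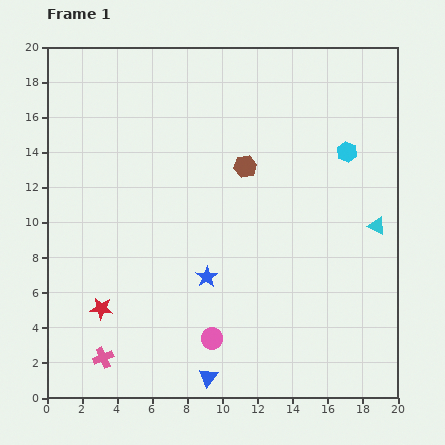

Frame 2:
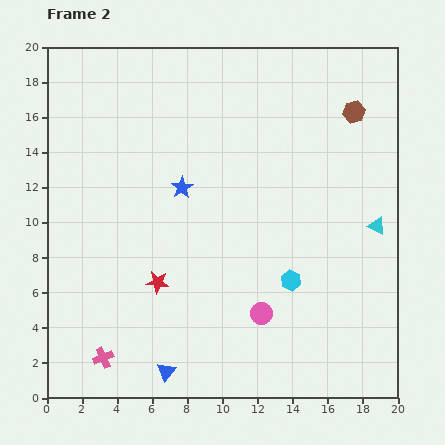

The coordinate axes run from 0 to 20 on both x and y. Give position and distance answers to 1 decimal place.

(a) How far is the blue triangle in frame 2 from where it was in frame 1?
2.4

The blue triangle moved from (9.2, 1.2) to (6.8, 1.5), a distance of √(2.4² + 0.3²) ≈ 2.4.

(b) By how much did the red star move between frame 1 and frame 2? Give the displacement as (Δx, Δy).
(3.2, 1.5)

The red star was at (3.1, 5.1) in frame 1 and (6.3, 6.6) in frame 2.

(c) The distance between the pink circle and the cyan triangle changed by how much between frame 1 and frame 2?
-3.1

Distance in frame 1: 11.4. Distance in frame 2: 8.3.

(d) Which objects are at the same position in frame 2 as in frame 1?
the cyan triangle, the pink cross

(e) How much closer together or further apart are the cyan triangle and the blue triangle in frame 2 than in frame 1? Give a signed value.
+1.7

Distance in frame 1: 12.9. Distance in frame 2: 14.6.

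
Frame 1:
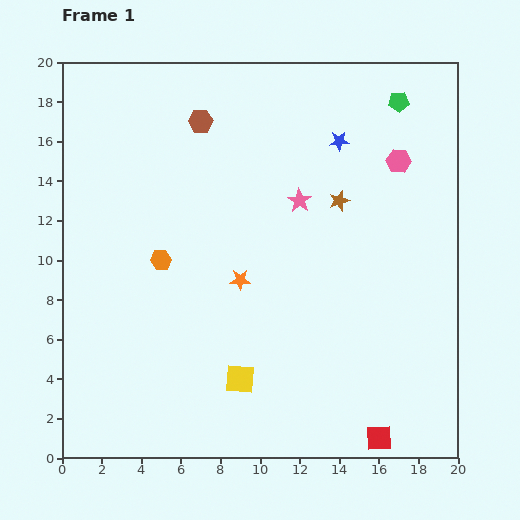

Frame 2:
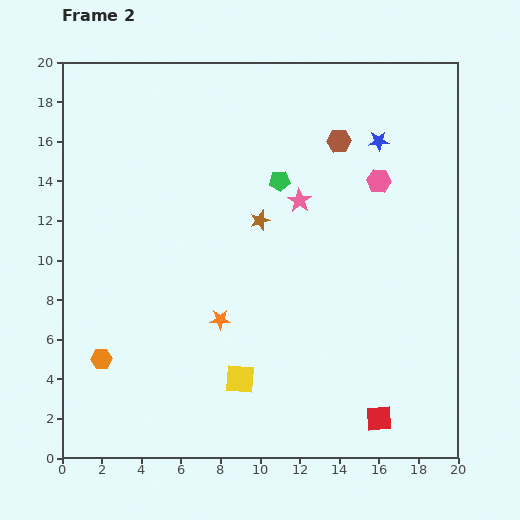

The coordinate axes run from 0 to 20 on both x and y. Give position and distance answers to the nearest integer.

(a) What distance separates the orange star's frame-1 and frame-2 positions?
2

The orange star moved from (9, 9) to (8, 7), a distance of √(1² + 2²) ≈ 2.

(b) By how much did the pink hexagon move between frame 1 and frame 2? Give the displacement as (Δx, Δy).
(-1, -1)

The pink hexagon was at (17, 15) in frame 1 and (16, 14) in frame 2.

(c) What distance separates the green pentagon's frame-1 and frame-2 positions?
7

The green pentagon moved from (17, 18) to (11, 14), a distance of √(6² + 4²) ≈ 7.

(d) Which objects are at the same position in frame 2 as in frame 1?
the pink star, the yellow square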